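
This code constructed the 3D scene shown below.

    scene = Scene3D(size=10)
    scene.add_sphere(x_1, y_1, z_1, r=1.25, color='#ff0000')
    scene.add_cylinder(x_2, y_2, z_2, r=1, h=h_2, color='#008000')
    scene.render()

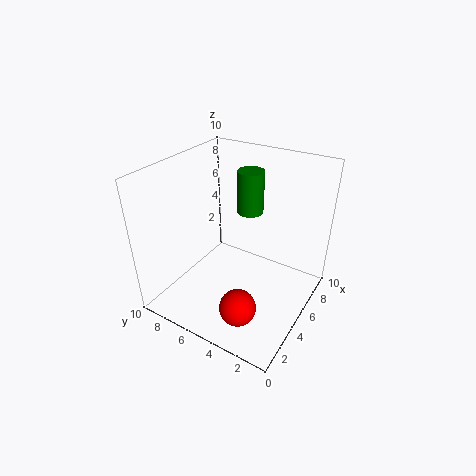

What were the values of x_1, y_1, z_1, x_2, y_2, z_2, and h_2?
x_1 = 2.5
y_1 = 3.5
z_1 = 1.25
x_2 = 8
y_2 = 5.75
z_2 = 5.5
h_2 = 3.25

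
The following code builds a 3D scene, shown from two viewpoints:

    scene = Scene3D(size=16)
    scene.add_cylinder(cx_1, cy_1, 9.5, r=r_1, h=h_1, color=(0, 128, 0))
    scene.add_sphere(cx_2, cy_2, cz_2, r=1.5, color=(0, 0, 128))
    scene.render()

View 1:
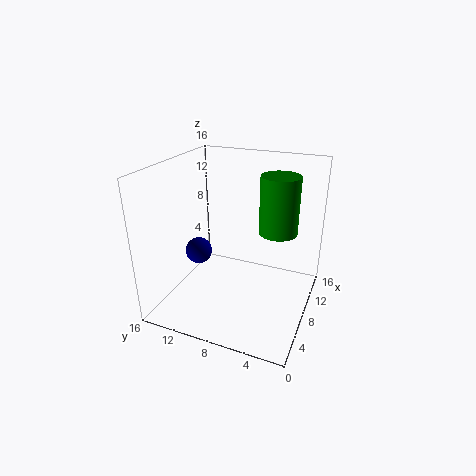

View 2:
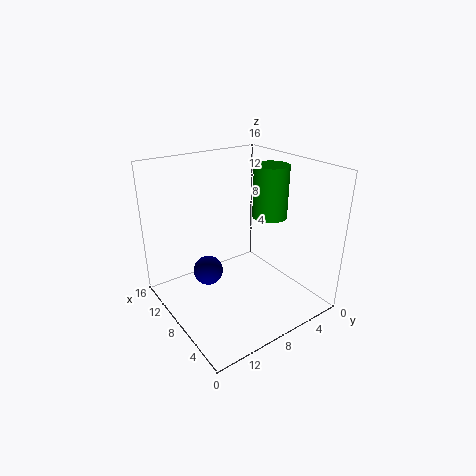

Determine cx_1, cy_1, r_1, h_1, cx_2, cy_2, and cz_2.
cx_1 = 8
cy_1 = 3.5
r_1 = 2
h_1 = 6
cx_2 = 7
cy_2 = 12.5
cz_2 = 6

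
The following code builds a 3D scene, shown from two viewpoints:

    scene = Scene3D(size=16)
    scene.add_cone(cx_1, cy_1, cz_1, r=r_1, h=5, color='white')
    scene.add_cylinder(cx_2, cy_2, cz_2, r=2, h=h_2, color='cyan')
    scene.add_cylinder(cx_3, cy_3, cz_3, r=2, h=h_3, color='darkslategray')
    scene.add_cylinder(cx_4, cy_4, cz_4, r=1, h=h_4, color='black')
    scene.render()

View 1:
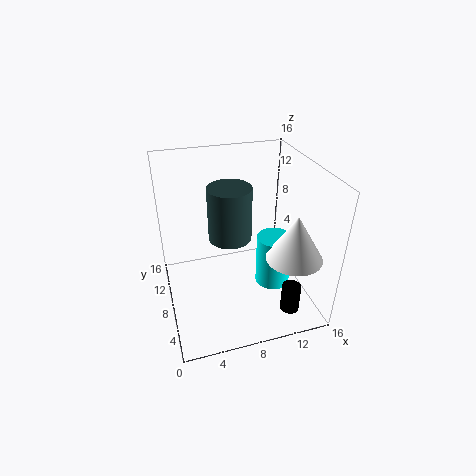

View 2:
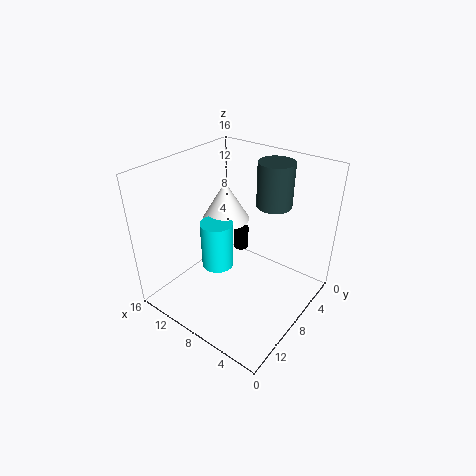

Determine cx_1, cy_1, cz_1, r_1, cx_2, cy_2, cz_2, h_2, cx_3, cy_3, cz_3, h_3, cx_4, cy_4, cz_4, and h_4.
cx_1 = 13, cy_1 = 4, cz_1 = 7, r_1 = 3, cx_2 = 12, cy_2 = 7, cz_2 = 2, h_2 = 6, cx_3 = 6, cy_3 = 4, cz_3 = 11, h_3 = 5, cx_4 = 12, cy_4 = 2, cz_4 = 2, h_4 = 3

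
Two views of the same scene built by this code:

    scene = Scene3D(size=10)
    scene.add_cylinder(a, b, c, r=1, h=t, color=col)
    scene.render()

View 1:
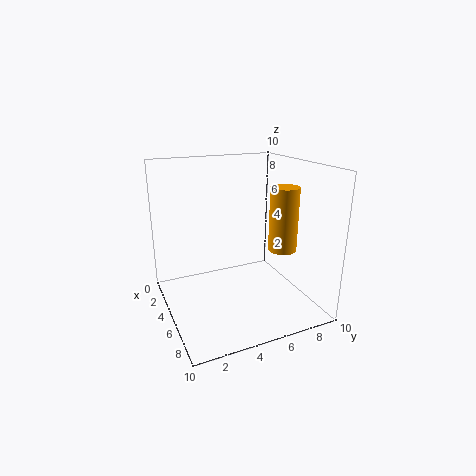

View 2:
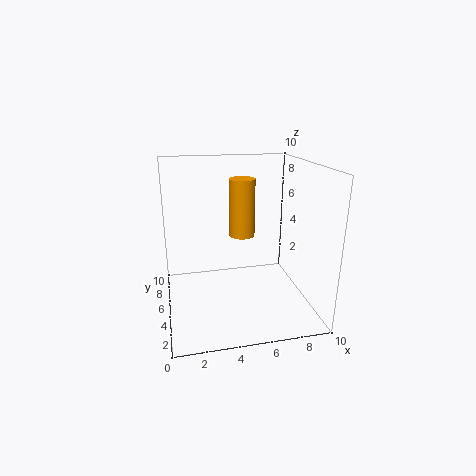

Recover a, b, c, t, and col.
a = 6; b = 8; c = 4; t = 4.5; col = 'orange'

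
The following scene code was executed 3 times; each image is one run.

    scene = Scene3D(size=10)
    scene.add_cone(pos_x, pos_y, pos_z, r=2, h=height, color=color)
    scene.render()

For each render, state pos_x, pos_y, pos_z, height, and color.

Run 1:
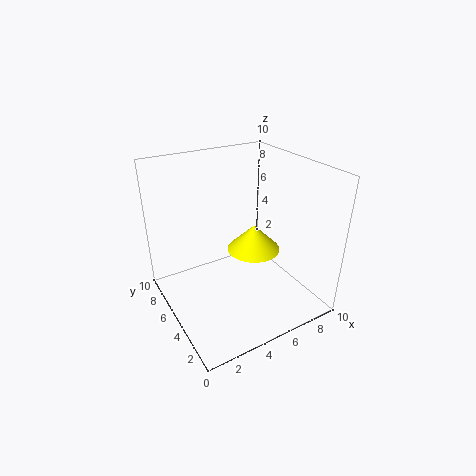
pos_x = 7; pos_y = 6; pos_z = 3; height = 2; color = 'yellow'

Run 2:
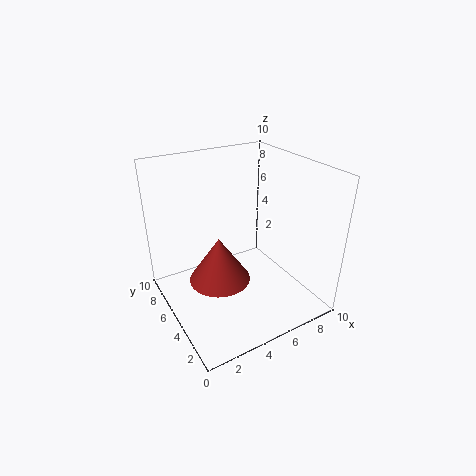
pos_x = 3; pos_y = 4; pos_z = 3; height = 3; color = 'brown'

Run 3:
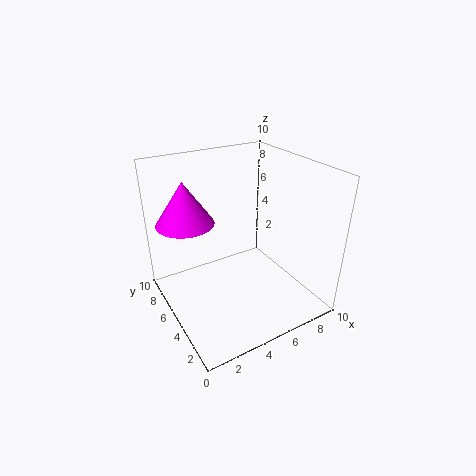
pos_x = 2; pos_y = 7; pos_z = 6; height = 3; color = 'magenta'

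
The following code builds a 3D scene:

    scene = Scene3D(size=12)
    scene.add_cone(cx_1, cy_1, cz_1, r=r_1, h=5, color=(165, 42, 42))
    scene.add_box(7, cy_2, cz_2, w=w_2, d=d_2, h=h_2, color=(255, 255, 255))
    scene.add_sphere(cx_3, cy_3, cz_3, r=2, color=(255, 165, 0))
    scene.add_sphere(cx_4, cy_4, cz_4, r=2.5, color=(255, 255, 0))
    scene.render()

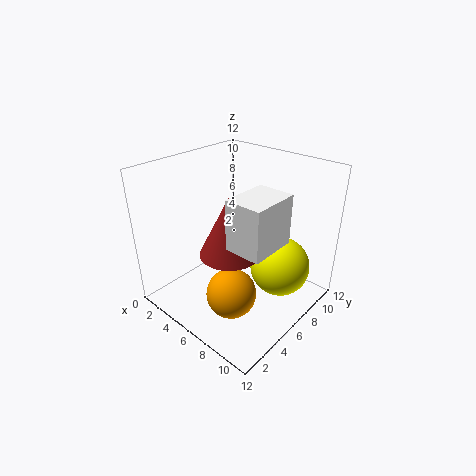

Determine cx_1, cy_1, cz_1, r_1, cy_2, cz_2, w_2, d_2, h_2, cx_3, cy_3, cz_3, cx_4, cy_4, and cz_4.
cx_1 = 6; cy_1 = 5; cz_1 = 5; r_1 = 2.5; cy_2 = 3.5; cz_2 = 6.5; w_2 = 3; d_2 = 4; h_2 = 4; cx_3 = 7.5; cy_3 = 3.5; cz_3 = 2.5; cx_4 = 9; cy_4 = 8; cz_4 = 3.5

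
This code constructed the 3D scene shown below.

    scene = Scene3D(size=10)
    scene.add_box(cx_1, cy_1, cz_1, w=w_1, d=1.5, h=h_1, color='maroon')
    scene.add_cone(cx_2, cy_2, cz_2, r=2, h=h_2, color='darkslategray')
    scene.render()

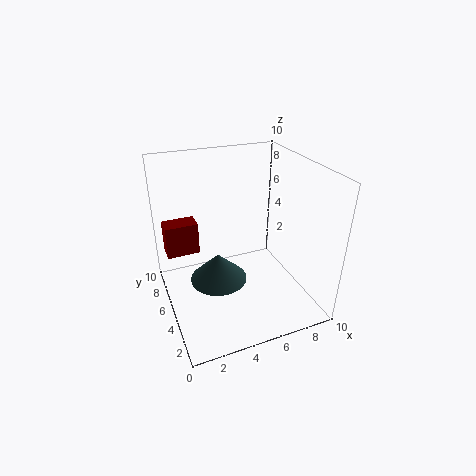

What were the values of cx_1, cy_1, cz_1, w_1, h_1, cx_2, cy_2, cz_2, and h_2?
cx_1 = 0.5, cy_1 = 8, cz_1 = 2.5, w_1 = 2.5, h_1 = 2.5, cx_2 = 3.5, cy_2 = 5, cz_2 = 2, h_2 = 2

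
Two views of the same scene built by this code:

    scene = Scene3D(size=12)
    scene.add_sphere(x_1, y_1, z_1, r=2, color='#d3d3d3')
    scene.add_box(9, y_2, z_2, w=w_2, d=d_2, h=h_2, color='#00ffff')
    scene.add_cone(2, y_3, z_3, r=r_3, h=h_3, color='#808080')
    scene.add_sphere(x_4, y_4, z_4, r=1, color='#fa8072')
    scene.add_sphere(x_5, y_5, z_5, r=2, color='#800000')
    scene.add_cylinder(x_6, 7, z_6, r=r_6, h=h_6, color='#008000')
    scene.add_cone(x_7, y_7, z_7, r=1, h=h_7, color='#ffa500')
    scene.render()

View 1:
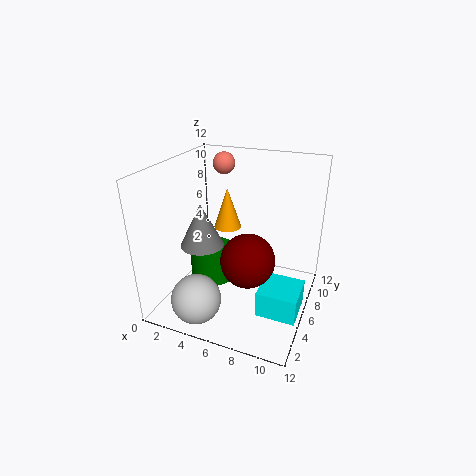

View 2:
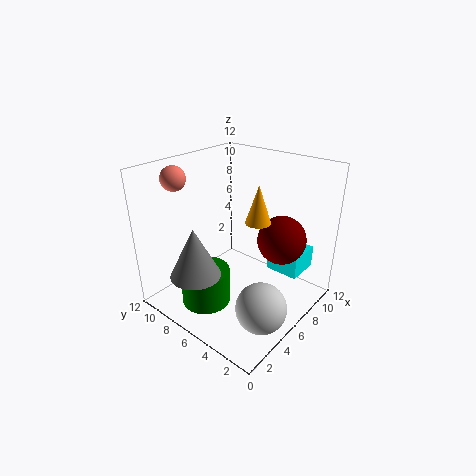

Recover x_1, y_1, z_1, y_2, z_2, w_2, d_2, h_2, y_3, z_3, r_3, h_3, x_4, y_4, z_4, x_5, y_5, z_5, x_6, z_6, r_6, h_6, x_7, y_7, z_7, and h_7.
x_1 = 4; y_1 = 2; z_1 = 2; y_2 = 2; z_2 = 2; w_2 = 3; d_2 = 3; h_2 = 2; y_3 = 7; z_3 = 4; r_3 = 2; h_3 = 4; x_4 = 3; y_4 = 10; z_4 = 11; x_5 = 8; y_5 = 3; z_5 = 6; x_6 = 3; z_6 = 1; r_6 = 2; h_6 = 3; x_7 = 6; y_7 = 4; z_7 = 8; h_7 = 3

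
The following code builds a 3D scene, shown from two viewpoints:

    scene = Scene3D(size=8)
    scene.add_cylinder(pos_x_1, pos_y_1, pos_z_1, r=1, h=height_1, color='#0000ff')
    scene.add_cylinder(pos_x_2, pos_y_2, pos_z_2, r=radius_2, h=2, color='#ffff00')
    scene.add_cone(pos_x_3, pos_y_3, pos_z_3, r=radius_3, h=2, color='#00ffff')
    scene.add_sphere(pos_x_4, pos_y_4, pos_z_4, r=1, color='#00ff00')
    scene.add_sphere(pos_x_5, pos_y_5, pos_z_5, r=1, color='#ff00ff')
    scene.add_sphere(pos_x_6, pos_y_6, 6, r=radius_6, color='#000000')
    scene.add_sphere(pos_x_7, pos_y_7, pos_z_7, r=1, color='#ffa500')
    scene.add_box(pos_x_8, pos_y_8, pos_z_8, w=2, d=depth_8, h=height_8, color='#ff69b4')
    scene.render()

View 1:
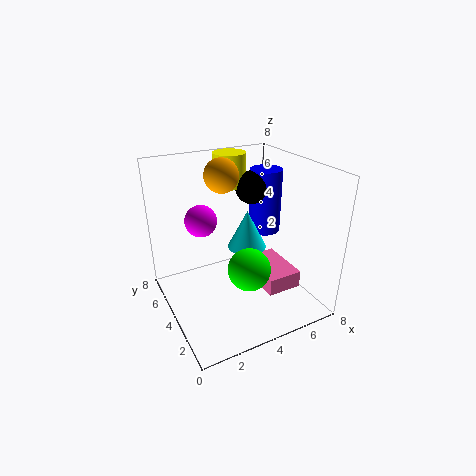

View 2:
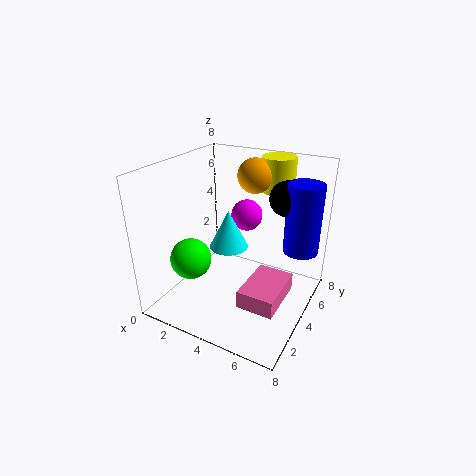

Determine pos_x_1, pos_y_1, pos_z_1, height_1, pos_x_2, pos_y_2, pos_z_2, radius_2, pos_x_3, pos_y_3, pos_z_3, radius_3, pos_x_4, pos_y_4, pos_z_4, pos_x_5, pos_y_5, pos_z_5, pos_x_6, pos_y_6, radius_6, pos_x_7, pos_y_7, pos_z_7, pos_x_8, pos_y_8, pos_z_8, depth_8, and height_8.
pos_x_1 = 7
pos_y_1 = 6
pos_z_1 = 3
height_1 = 4
pos_x_2 = 5
pos_y_2 = 7
pos_z_2 = 6
radius_2 = 1
pos_x_3 = 4
pos_y_3 = 3
pos_z_3 = 4
radius_3 = 1
pos_x_4 = 3
pos_y_4 = 1
pos_z_4 = 4
pos_x_5 = 3
pos_y_5 = 7
pos_z_5 = 4
pos_x_6 = 6
pos_y_6 = 6
radius_6 = 1
pos_x_7 = 4
pos_y_7 = 6
pos_z_7 = 7
pos_x_8 = 5
pos_y_8 = 2
pos_z_8 = 1
depth_8 = 3
height_8 = 1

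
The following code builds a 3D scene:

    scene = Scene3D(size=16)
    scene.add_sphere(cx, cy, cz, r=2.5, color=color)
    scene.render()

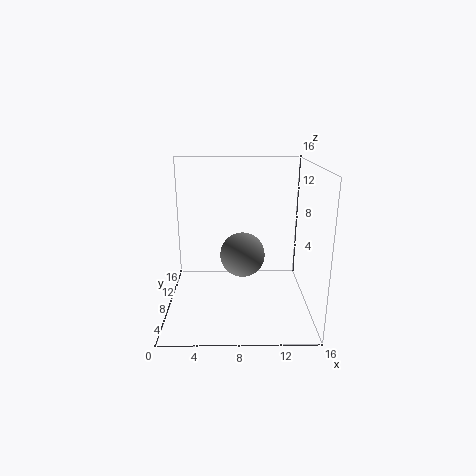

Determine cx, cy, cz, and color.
cx = 8.5, cy = 8, cz = 6, color = 'gray'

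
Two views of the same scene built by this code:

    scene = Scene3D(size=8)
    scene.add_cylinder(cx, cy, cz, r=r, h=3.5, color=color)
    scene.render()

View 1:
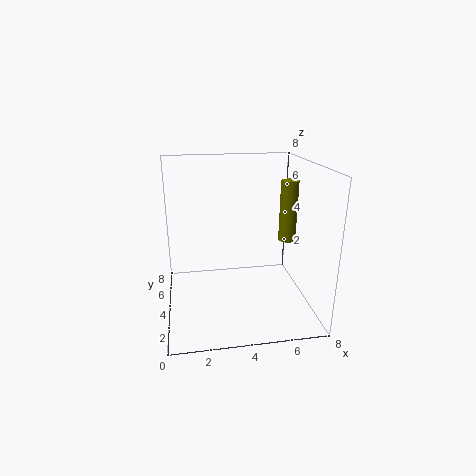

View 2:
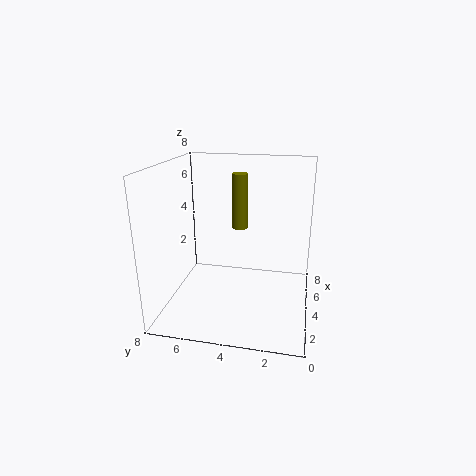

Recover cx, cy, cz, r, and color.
cx = 7
cy = 4.5
cz = 3.5
r = 0.5
color = 'olive'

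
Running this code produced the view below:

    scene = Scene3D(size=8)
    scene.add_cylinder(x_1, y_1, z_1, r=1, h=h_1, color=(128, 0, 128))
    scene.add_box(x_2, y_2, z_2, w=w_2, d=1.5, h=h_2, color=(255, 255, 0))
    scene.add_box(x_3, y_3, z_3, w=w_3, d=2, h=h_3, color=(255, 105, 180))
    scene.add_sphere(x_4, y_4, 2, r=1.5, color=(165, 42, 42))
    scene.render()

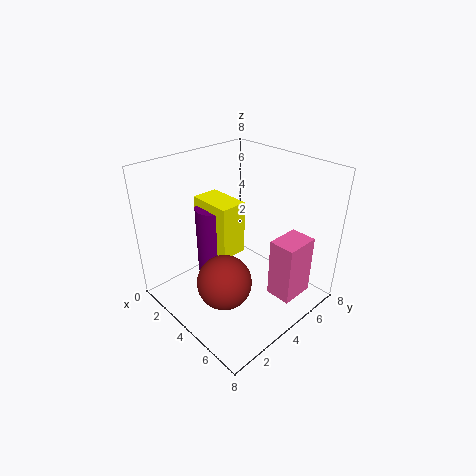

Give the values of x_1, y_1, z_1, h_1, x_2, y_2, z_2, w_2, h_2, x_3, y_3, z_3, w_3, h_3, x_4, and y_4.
x_1 = 2.5
y_1 = 3.5
z_1 = 1.5
h_1 = 4
x_2 = 1.5
y_2 = 3
z_2 = 3
w_2 = 2.5
h_2 = 3
x_3 = 5.5
y_3 = 5
z_3 = 0.5
w_3 = 1.5
h_3 = 3.5
x_4 = 4.5
y_4 = 2.5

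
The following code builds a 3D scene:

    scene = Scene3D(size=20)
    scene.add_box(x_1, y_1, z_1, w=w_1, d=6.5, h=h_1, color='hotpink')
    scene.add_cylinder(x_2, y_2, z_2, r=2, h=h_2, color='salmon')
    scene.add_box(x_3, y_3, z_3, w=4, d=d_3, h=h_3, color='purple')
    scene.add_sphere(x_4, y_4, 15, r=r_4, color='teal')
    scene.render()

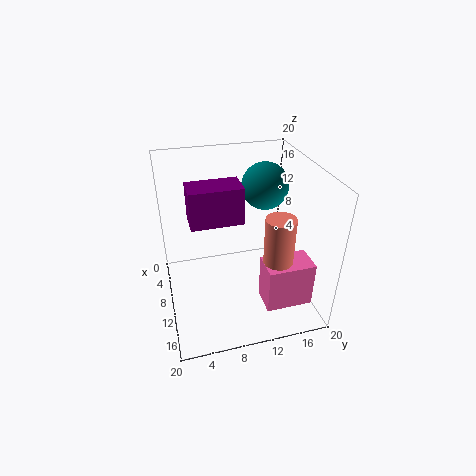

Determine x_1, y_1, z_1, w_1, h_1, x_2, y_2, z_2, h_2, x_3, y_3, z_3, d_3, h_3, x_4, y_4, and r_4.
x_1 = 12.5
y_1 = 12.5
z_1 = 1.5
w_1 = 4
h_1 = 6.5
x_2 = 14
y_2 = 14.5
z_2 = 7.5
h_2 = 7
x_3 = 7.5
y_3 = 3.5
z_3 = 13
d_3 = 7
h_3 = 5
x_4 = 5
y_4 = 15.5
r_4 = 3.5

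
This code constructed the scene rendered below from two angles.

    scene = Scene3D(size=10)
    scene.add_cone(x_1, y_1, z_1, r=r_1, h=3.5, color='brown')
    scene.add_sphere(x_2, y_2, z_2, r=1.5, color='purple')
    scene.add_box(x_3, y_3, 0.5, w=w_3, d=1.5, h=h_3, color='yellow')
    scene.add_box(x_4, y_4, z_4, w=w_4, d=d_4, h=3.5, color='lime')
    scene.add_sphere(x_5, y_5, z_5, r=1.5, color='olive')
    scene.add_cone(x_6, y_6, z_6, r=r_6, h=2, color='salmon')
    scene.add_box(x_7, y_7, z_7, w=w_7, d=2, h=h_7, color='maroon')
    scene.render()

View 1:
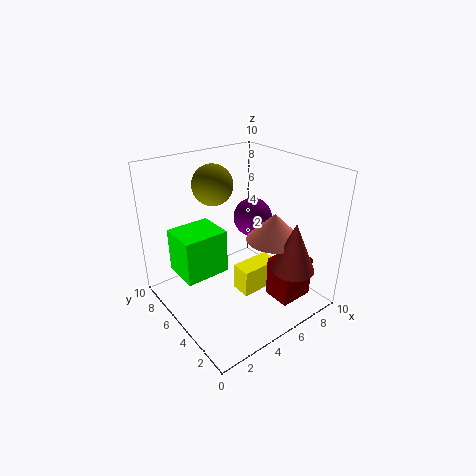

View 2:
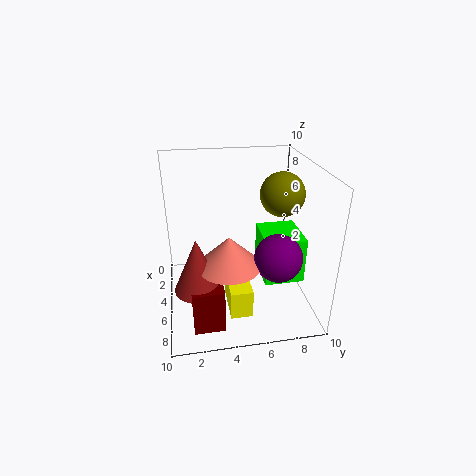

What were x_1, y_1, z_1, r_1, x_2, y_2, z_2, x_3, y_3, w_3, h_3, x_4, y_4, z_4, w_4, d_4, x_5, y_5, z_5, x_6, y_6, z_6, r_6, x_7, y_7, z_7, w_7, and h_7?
x_1 = 7.5; y_1 = 2; z_1 = 3; r_1 = 1.5; x_2 = 8; y_2 = 7; z_2 = 5; x_3 = 5; y_3 = 4; w_3 = 3; h_3 = 2; x_4 = 2; y_4 = 7; z_4 = 1; w_4 = 3.5; d_4 = 3; x_5 = 5; y_5 = 8; z_5 = 8; x_6 = 7.5; y_6 = 4; z_6 = 4.5; r_6 = 2; x_7 = 6.5; y_7 = 1.5; z_7 = 0.5; w_7 = 2.5; h_7 = 3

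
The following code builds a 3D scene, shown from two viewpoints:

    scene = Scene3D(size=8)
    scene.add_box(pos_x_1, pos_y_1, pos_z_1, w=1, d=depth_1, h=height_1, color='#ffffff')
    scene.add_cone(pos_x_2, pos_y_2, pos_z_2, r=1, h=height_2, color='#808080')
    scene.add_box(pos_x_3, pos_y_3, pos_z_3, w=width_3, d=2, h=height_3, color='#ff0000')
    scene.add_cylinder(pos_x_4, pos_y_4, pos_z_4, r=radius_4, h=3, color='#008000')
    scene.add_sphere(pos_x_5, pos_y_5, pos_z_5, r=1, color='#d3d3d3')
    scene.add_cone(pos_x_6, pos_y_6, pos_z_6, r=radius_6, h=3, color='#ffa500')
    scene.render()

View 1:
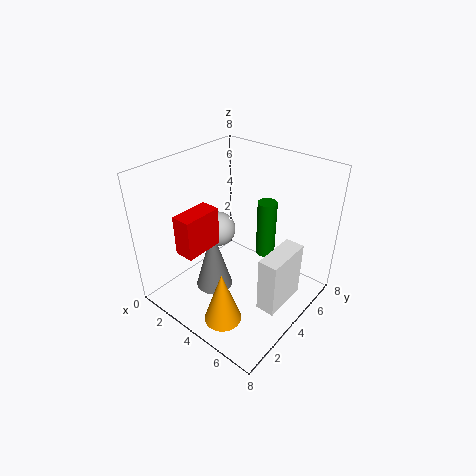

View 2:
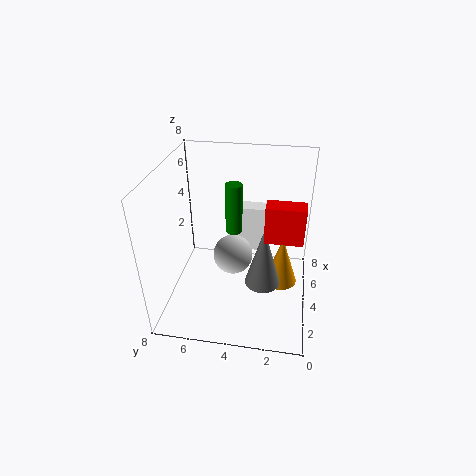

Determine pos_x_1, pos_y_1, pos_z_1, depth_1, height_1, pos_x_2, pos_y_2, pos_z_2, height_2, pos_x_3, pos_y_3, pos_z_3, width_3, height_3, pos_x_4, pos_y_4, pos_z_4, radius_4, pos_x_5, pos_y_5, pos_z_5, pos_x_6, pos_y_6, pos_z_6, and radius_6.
pos_x_1 = 6.5; pos_y_1 = 2.5; pos_z_1 = 1.5; depth_1 = 2.5; height_1 = 3; pos_x_2 = 3.5; pos_y_2 = 2.5; pos_z_2 = 1.5; height_2 = 3.5; pos_x_3 = 3; pos_y_3 = 0.5; pos_z_3 = 4.5; width_3 = 1; height_3 = 2; pos_x_4 = 5.5; pos_y_4 = 4.5; pos_z_4 = 3.5; radius_4 = 0.5; pos_x_5 = 2.5; pos_y_5 = 4; pos_z_5 = 4; pos_x_6 = 5; pos_y_6 = 1.5; pos_z_6 = 0.5; radius_6 = 1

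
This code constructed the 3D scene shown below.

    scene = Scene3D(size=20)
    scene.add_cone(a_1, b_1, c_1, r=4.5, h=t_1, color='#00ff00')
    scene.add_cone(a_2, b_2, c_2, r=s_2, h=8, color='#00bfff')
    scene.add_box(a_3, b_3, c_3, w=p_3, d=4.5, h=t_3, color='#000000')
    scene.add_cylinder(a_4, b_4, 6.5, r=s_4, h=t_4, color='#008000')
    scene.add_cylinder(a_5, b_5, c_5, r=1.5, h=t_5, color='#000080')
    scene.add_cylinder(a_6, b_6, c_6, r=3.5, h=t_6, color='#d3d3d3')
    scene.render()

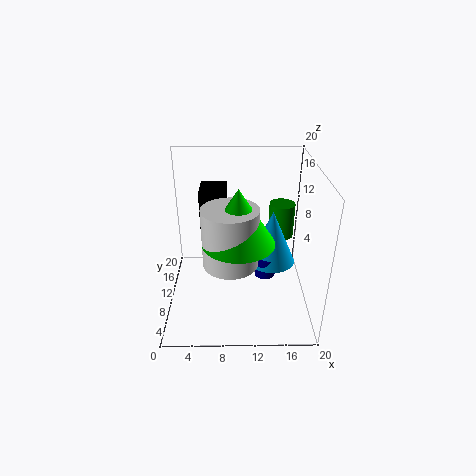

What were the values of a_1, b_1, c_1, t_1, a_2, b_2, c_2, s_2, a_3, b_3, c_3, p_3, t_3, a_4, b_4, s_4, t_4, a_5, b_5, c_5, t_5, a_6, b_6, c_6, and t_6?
a_1 = 10, b_1 = 5.5, c_1 = 12, t_1 = 7, a_2 = 15, b_2 = 12, c_2 = 5, s_2 = 3.5, a_3 = 5, b_3 = 9, c_3 = 12, p_3 = 3.5, t_3 = 5, a_4 = 17, b_4 = 17, s_4 = 2, t_4 = 5.5, a_5 = 14, b_5 = 10.5, c_5 = 3.5, t_5 = 3, a_6 = 9, b_6 = 5.5, c_6 = 9, t_6 = 7.5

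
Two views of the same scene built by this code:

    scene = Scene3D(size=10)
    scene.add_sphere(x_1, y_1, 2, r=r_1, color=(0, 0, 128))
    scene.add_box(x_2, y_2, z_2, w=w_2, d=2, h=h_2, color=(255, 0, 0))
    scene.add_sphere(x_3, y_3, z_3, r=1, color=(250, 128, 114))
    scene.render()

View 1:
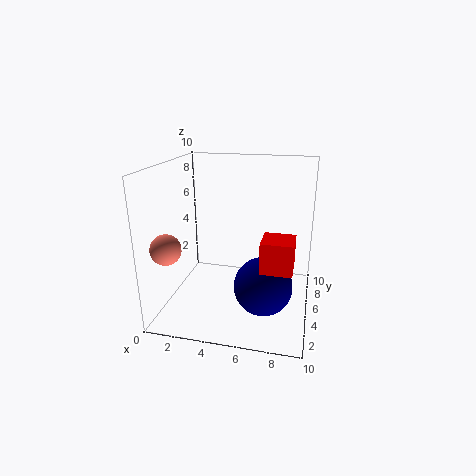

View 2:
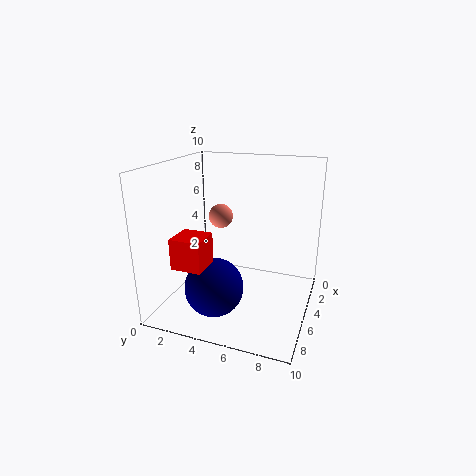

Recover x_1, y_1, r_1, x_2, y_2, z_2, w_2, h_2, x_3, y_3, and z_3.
x_1 = 7; y_1 = 4; r_1 = 2; x_2 = 7; y_2 = 2; z_2 = 4; w_2 = 2; h_2 = 2; x_3 = 1; y_3 = 2; z_3 = 5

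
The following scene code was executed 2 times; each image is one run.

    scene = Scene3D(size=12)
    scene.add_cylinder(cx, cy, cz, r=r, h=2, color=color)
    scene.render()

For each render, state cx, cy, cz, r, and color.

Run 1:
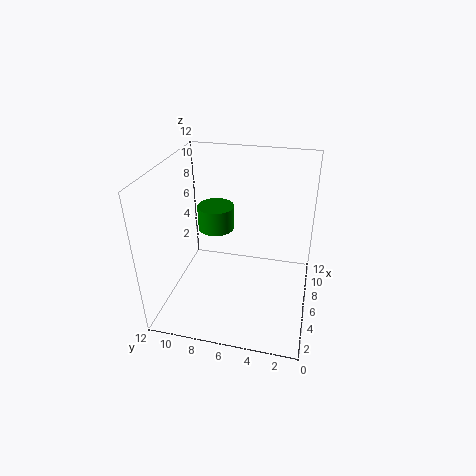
cx = 6.5, cy = 8, cz = 6.5, r = 1.5, color = 'green'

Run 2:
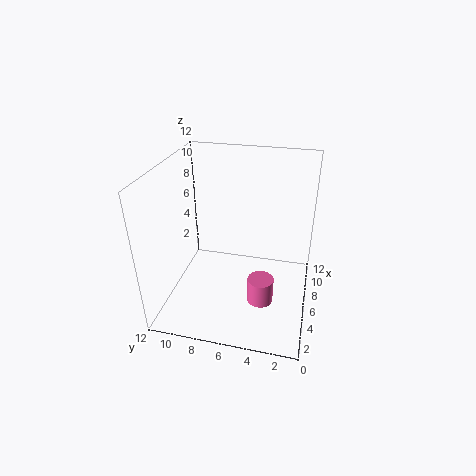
cx = 3, cy = 3.5, cz = 2.5, r = 1, color = 'hotpink'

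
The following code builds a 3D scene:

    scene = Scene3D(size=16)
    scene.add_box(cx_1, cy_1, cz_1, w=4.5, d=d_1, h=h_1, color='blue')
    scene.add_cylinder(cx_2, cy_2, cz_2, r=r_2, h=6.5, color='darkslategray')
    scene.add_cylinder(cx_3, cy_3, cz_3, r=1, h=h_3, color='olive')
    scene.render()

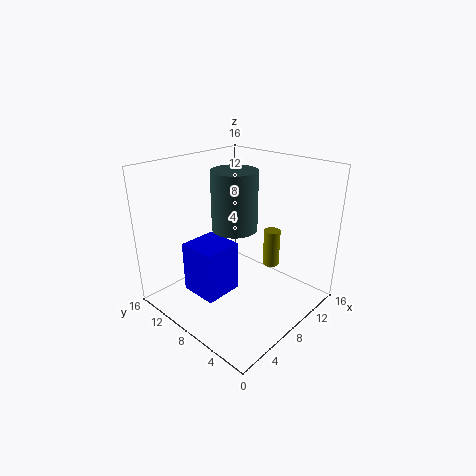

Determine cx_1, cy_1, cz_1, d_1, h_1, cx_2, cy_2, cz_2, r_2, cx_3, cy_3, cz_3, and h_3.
cx_1 = 4
cy_1 = 8.5
cz_1 = 1
d_1 = 4.5
h_1 = 6
cx_2 = 8
cy_2 = 8.5
cz_2 = 9
r_2 = 2.5
cx_3 = 13
cy_3 = 7
cz_3 = 3
h_3 = 4.5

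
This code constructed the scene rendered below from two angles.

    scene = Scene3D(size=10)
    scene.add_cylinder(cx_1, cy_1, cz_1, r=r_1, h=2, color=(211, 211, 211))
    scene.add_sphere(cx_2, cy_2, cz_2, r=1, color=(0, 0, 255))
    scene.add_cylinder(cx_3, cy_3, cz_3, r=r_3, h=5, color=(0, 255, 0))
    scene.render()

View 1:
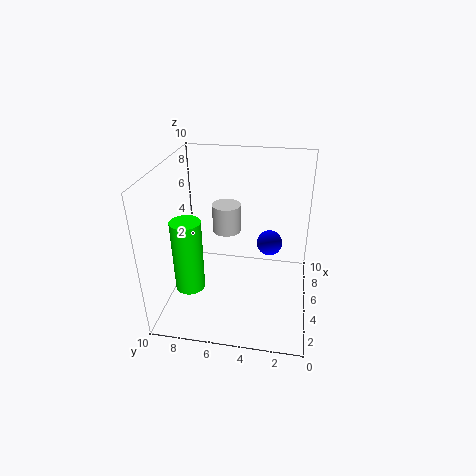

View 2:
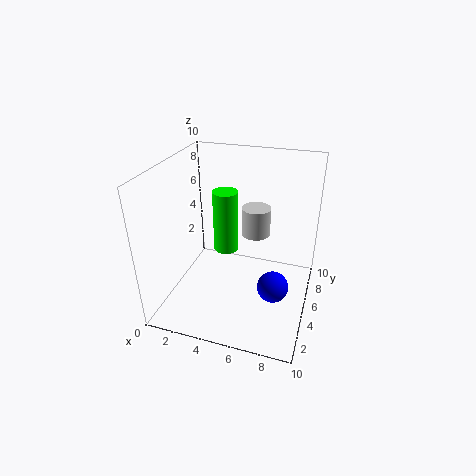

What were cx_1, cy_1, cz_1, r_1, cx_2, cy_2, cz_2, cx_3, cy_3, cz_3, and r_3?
cx_1 = 6
cy_1 = 6
cz_1 = 5
r_1 = 1
cx_2 = 8
cy_2 = 3
cz_2 = 3
cx_3 = 3
cy_3 = 8
cz_3 = 2
r_3 = 1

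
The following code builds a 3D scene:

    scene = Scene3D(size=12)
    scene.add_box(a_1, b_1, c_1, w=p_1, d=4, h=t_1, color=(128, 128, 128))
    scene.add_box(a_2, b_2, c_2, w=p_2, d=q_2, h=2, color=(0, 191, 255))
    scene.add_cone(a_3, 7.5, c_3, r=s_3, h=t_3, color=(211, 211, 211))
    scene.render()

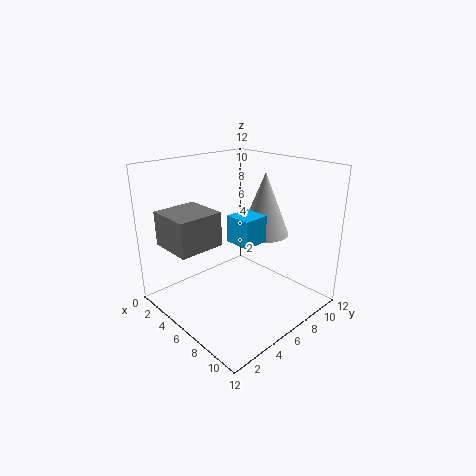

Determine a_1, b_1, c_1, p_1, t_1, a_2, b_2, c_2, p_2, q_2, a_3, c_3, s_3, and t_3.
a_1 = 0.5
b_1 = 1.5
c_1 = 5
p_1 = 4
t_1 = 3
a_2 = 7.5
b_2 = 3.5
c_2 = 7
p_2 = 2
q_2 = 2
a_3 = 7.5
c_3 = 6.5
s_3 = 2
t_3 = 5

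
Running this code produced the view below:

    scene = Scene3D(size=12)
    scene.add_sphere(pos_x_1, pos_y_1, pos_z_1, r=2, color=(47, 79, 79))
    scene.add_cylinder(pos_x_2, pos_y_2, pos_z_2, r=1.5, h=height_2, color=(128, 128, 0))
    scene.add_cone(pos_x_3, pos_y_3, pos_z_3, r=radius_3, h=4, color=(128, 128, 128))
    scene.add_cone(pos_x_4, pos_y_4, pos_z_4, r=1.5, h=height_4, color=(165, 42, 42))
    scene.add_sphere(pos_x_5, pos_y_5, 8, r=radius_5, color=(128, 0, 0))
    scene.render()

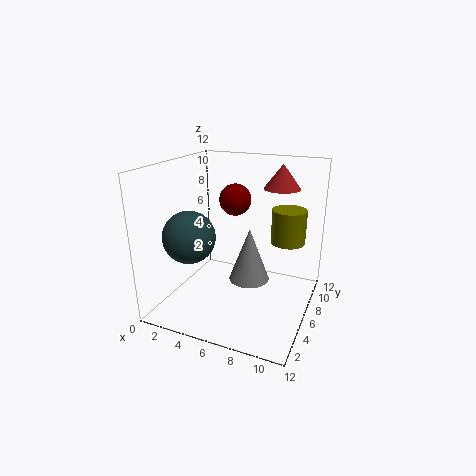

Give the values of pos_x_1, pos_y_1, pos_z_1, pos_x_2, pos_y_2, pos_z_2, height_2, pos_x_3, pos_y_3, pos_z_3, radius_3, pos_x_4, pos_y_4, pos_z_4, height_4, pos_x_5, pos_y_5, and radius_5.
pos_x_1 = 3.5, pos_y_1 = 2.5, pos_z_1 = 7, pos_x_2 = 9.5, pos_y_2 = 9, pos_z_2 = 5, height_2 = 3, pos_x_3 = 8, pos_y_3 = 3.5, pos_z_3 = 4, radius_3 = 1.5, pos_x_4 = 9, pos_y_4 = 8, pos_z_4 = 10, height_4 = 2, pos_x_5 = 4, pos_y_5 = 10, radius_5 = 1.5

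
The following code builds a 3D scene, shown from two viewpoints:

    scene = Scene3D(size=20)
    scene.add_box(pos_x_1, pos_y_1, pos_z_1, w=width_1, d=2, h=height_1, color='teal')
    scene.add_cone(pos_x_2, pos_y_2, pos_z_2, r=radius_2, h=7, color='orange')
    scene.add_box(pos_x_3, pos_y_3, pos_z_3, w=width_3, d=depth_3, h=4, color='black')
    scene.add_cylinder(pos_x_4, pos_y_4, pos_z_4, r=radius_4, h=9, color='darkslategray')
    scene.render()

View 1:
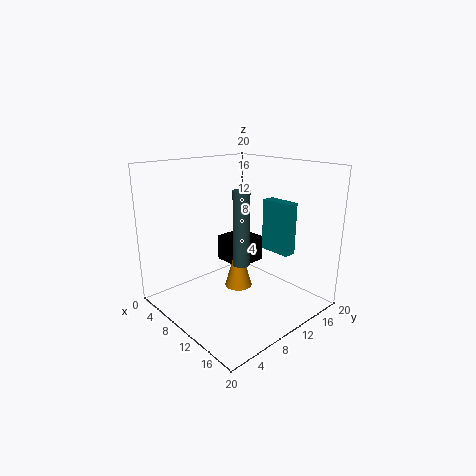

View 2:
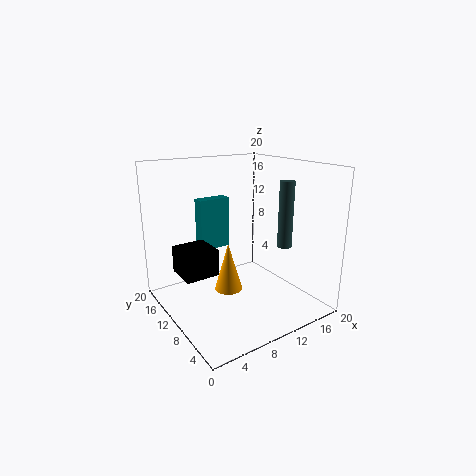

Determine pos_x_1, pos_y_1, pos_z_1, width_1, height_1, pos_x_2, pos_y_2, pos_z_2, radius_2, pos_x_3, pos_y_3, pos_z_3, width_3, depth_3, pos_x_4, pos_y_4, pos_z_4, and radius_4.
pos_x_1 = 8, pos_y_1 = 17, pos_z_1 = 6, width_1 = 5, height_1 = 8, pos_x_2 = 9, pos_y_2 = 11, pos_z_2 = 2, radius_2 = 2, pos_x_3 = 3, pos_y_3 = 12, pos_z_3 = 4, width_3 = 5, depth_3 = 5, pos_x_4 = 15, pos_y_4 = 6, pos_z_4 = 9, radius_4 = 1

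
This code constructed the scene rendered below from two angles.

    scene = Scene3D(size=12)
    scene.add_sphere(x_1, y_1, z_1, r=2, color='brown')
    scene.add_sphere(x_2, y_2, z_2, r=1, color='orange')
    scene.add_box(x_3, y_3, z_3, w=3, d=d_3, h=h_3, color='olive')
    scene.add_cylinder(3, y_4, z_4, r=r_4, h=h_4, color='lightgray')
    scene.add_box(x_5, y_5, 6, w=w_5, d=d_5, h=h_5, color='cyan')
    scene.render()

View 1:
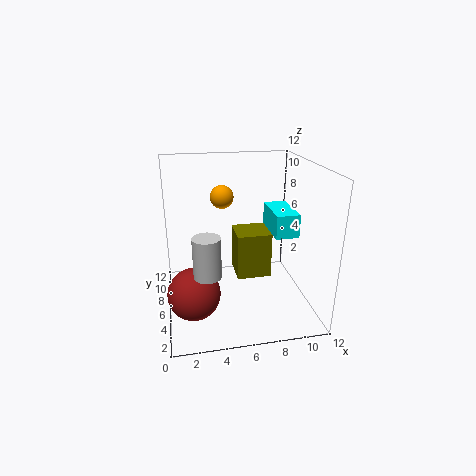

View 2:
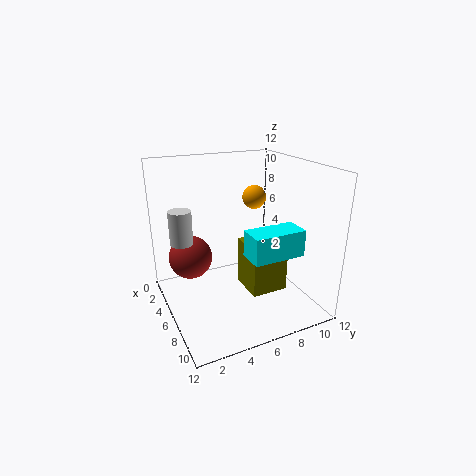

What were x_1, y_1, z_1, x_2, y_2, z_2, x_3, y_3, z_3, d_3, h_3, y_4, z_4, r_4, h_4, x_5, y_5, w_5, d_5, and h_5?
x_1 = 2, y_1 = 3, z_1 = 3, x_2 = 5, y_2 = 8, z_2 = 9, x_3 = 6, y_3 = 6, z_3 = 2, d_3 = 3, h_3 = 4, y_4 = 2, z_4 = 5, r_4 = 1, h_4 = 3, x_5 = 9, y_5 = 5, w_5 = 2, d_5 = 4, h_5 = 2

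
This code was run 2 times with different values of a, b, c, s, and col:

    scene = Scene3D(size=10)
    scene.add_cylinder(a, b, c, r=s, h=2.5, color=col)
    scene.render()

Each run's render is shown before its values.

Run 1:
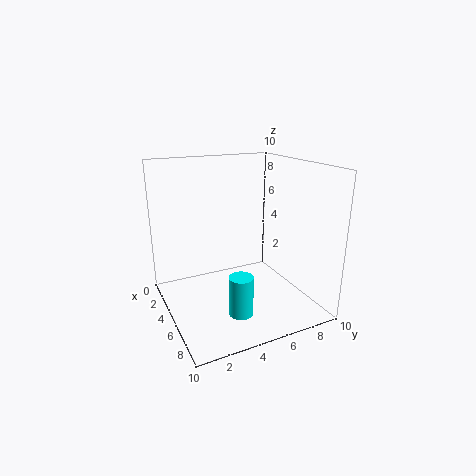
a = 8.5, b = 3.5, c = 1.5, s = 0.75, col = 'cyan'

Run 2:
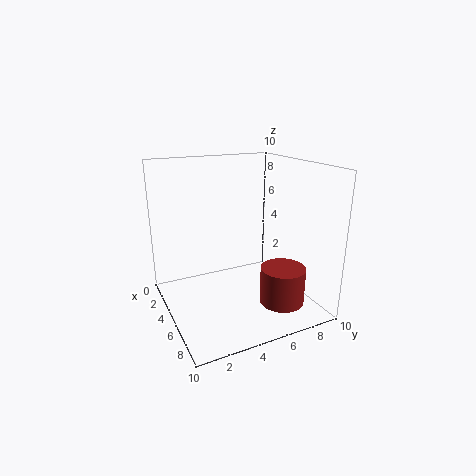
a = 7.75, b = 7, c = 1, s = 1.5, col = 'brown'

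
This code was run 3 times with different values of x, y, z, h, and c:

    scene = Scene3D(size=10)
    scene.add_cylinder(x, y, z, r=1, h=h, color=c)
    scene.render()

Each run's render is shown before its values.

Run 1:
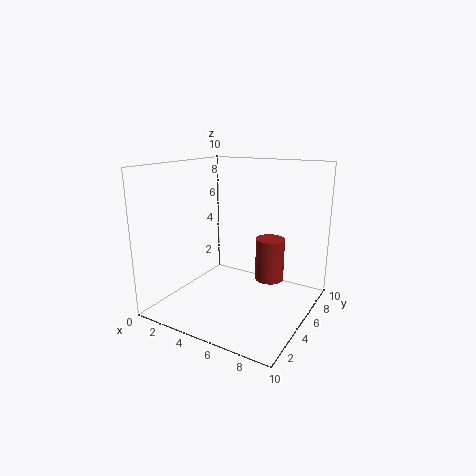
x = 7
y = 6
z = 2
h = 3
c = 'brown'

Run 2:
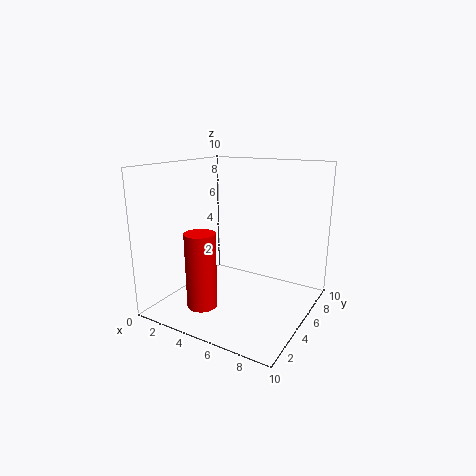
x = 4
y = 2
z = 1
h = 5
c = 'red'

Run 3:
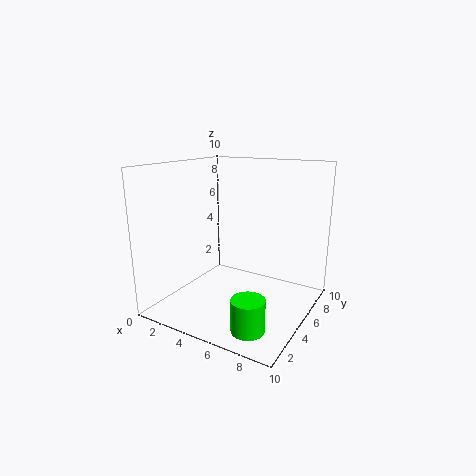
x = 8
y = 1
z = 1
h = 2
c = 'lime'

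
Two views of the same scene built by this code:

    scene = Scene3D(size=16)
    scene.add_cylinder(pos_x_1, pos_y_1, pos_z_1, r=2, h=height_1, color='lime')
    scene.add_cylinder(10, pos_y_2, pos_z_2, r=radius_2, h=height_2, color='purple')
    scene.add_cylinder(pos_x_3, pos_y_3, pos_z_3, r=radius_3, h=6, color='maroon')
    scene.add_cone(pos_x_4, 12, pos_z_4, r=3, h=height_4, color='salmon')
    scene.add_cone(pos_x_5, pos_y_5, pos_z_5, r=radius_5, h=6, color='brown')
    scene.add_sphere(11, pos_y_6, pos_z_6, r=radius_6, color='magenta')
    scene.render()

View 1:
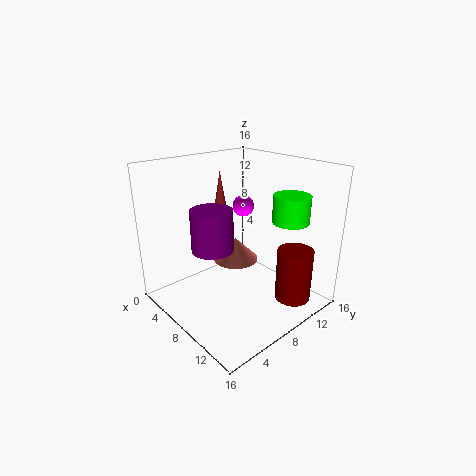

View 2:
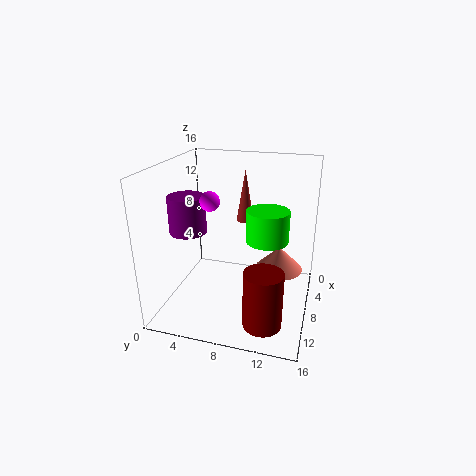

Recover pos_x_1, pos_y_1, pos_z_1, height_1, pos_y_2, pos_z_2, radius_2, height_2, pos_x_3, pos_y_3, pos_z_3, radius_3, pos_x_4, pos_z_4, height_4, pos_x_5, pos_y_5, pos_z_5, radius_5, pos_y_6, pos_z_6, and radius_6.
pos_x_1 = 12; pos_y_1 = 12; pos_z_1 = 10; height_1 = 3; pos_y_2 = 3; pos_z_2 = 9; radius_2 = 2; height_2 = 4; pos_x_3 = 13; pos_y_3 = 12; pos_z_3 = 1; radius_3 = 2; pos_x_4 = 3; pos_z_4 = 2; height_4 = 3; pos_x_5 = 5; pos_y_5 = 8; pos_z_5 = 9; radius_5 = 1; pos_y_6 = 6; pos_z_6 = 13; radius_6 = 1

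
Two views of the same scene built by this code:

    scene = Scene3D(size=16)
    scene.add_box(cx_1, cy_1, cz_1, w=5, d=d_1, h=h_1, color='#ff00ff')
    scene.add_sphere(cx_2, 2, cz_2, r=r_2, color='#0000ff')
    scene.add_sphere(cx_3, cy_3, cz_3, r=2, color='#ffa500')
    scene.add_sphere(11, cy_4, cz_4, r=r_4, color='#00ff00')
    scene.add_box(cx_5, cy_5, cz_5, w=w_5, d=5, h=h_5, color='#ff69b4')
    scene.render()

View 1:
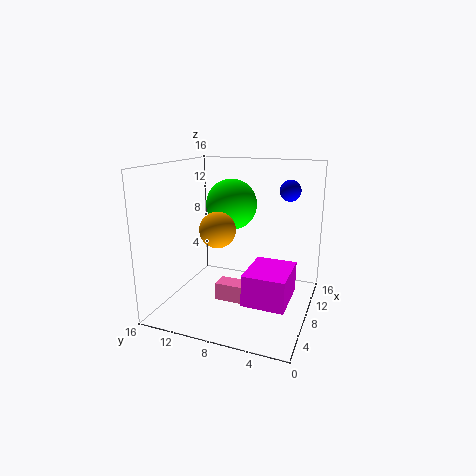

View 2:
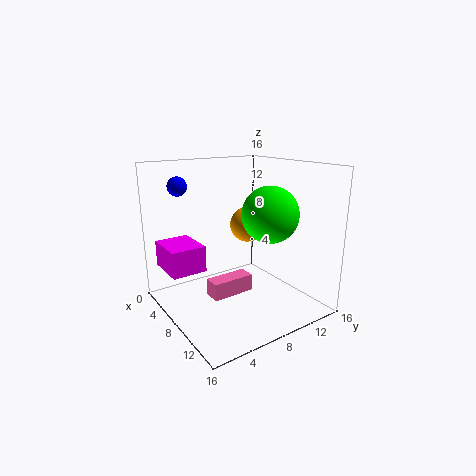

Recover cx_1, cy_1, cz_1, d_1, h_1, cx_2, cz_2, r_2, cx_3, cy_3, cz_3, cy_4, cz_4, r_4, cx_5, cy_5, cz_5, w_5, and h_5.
cx_1 = 1
cy_1 = 1
cz_1 = 4
d_1 = 4
h_1 = 3
cx_2 = 6
cz_2 = 14
r_2 = 1
cx_3 = 7
cy_3 = 10
cz_3 = 9
cy_4 = 10
cz_4 = 11
r_4 = 3
cx_5 = 6
cy_5 = 5
cz_5 = 1
w_5 = 2
h_5 = 2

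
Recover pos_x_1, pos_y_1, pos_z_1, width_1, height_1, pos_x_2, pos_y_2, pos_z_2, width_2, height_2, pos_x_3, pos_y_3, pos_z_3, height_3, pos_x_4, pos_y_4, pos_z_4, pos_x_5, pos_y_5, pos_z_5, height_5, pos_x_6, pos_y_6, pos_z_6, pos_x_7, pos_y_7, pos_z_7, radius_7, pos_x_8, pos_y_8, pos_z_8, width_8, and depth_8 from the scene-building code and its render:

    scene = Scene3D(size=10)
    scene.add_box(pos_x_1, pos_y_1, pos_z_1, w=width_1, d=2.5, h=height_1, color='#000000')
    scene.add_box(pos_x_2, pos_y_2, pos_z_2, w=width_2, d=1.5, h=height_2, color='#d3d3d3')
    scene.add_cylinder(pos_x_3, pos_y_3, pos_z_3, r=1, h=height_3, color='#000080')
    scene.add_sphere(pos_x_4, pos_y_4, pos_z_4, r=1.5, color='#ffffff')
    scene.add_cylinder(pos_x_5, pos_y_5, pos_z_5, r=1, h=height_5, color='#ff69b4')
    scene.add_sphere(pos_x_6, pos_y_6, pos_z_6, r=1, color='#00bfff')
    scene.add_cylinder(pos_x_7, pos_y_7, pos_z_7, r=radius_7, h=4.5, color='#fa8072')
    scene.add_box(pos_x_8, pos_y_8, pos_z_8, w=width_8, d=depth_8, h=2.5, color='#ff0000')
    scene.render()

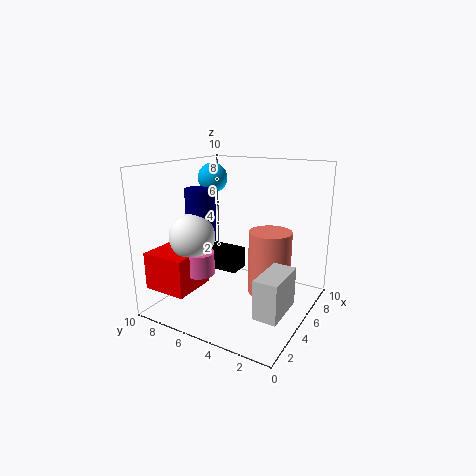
pos_x_1 = 4.5
pos_y_1 = 5
pos_z_1 = 2.5
width_1 = 1.5
height_1 = 1.5
pos_x_2 = 1.5
pos_y_2 = 0.5
pos_z_2 = 1.5
width_2 = 3
height_2 = 2.5
pos_x_3 = 3.5
pos_y_3 = 7
pos_z_3 = 5
height_3 = 3.5
pos_x_4 = 2.5
pos_y_4 = 7
pos_z_4 = 5.5
pos_x_5 = 2.5
pos_y_5 = 6.5
pos_z_5 = 3
height_5 = 1.5
pos_x_6 = 5
pos_y_6 = 7
pos_z_6 = 9
pos_x_7 = 6
pos_y_7 = 3
pos_z_7 = 1
radius_7 = 1.5
pos_x_8 = 0.5
pos_y_8 = 6.5
pos_z_8 = 2
width_8 = 3
depth_8 = 3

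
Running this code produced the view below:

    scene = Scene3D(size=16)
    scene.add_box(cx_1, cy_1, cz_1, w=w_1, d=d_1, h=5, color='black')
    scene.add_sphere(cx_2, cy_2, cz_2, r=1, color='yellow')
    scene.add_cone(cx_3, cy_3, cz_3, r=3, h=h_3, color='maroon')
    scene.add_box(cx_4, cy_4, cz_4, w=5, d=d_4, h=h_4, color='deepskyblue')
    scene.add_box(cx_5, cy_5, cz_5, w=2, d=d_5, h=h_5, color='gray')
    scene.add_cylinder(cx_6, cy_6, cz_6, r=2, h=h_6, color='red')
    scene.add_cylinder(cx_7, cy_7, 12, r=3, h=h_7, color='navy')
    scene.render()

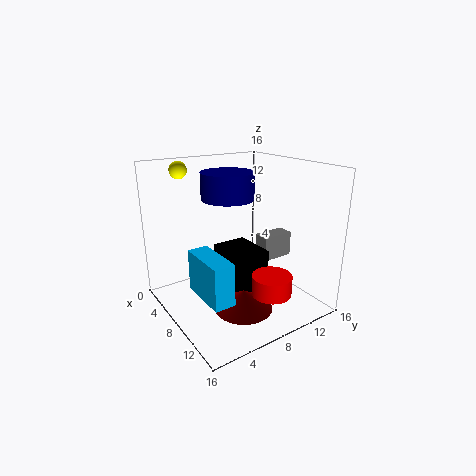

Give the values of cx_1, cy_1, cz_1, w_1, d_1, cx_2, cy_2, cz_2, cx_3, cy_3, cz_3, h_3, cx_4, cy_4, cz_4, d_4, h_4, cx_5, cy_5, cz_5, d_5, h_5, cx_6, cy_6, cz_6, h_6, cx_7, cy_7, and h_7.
cx_1 = 6, cy_1 = 6, cz_1 = 2, w_1 = 5, d_1 = 4, cx_2 = 2, cy_2 = 4, cz_2 = 15, cx_3 = 12, cy_3 = 6, cz_3 = 2, h_3 = 2, cx_4 = 10, cy_4 = 1, cz_4 = 5, d_4 = 2, h_4 = 4, cx_5 = 6, cy_5 = 12, cz_5 = 4, d_5 = 4, h_5 = 3, cx_6 = 14, cy_6 = 8, cz_6 = 4, h_6 = 2, cx_7 = 6, cy_7 = 8, h_7 = 3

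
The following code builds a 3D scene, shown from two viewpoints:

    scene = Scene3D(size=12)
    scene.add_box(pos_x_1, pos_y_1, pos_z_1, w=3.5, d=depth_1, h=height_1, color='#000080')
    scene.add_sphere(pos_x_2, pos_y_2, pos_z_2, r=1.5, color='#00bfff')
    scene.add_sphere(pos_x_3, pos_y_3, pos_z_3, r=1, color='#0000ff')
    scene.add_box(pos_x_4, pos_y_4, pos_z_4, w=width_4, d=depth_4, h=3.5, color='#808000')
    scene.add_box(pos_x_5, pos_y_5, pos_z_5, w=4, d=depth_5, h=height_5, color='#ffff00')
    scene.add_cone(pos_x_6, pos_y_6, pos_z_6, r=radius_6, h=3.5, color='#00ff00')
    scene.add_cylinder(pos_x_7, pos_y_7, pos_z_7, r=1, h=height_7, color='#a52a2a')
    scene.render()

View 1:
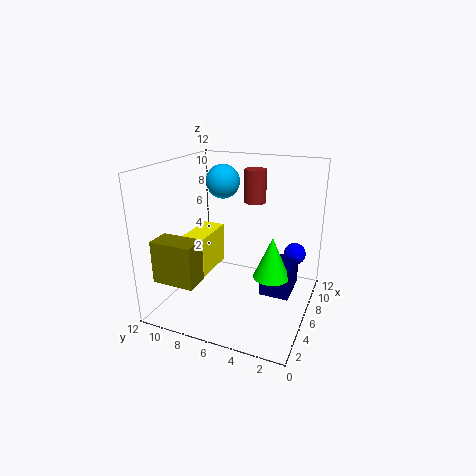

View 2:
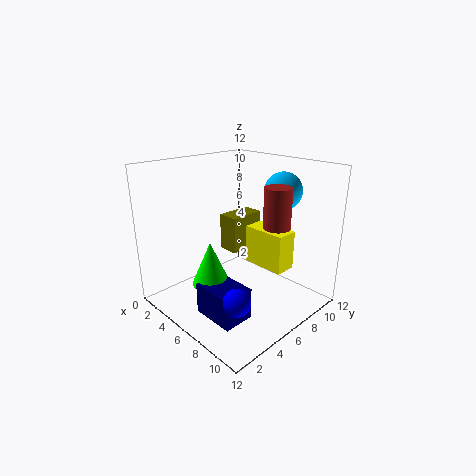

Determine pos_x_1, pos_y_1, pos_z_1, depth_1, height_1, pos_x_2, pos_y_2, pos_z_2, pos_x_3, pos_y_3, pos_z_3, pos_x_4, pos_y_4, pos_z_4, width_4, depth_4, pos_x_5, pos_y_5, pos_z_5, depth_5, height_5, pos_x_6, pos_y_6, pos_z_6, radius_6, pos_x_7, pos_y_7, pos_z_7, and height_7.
pos_x_1 = 6
pos_y_1 = 1.5
pos_z_1 = 1
depth_1 = 2.5
height_1 = 2.5
pos_x_2 = 8.5
pos_y_2 = 8.5
pos_z_2 = 10
pos_x_3 = 10
pos_y_3 = 2
pos_z_3 = 3.5
pos_x_4 = 1.5
pos_y_4 = 8
pos_z_4 = 3
width_4 = 2
depth_4 = 3.5
pos_x_5 = 4.5
pos_y_5 = 8.5
pos_z_5 = 2.5
depth_5 = 2
height_5 = 3.5
pos_x_6 = 6
pos_y_6 = 3
pos_z_6 = 3
radius_6 = 1.5
pos_x_7 = 10
pos_y_7 = 6
pos_z_7 = 8
height_7 = 3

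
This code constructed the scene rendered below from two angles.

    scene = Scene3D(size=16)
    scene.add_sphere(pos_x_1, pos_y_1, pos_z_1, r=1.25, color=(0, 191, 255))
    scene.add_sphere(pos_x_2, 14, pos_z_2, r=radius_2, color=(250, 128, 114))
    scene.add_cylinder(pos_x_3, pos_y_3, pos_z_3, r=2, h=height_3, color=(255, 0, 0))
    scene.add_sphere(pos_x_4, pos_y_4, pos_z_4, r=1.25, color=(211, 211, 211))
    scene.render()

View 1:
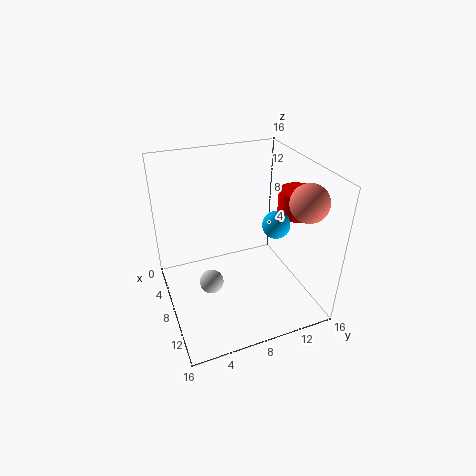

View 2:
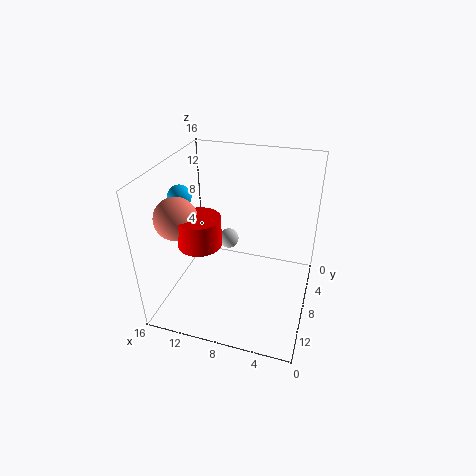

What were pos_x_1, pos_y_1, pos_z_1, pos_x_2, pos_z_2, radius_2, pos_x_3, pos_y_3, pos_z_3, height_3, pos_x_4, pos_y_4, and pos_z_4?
pos_x_1 = 14; pos_y_1 = 9.25; pos_z_1 = 12.75; pos_x_2 = 12; pos_z_2 = 13; radius_2 = 2; pos_x_3 = 9.75; pos_y_3 = 14; pos_z_3 = 10.75; height_3 = 2.75; pos_x_4 = 10.5; pos_y_4 = 4; pos_z_4 = 5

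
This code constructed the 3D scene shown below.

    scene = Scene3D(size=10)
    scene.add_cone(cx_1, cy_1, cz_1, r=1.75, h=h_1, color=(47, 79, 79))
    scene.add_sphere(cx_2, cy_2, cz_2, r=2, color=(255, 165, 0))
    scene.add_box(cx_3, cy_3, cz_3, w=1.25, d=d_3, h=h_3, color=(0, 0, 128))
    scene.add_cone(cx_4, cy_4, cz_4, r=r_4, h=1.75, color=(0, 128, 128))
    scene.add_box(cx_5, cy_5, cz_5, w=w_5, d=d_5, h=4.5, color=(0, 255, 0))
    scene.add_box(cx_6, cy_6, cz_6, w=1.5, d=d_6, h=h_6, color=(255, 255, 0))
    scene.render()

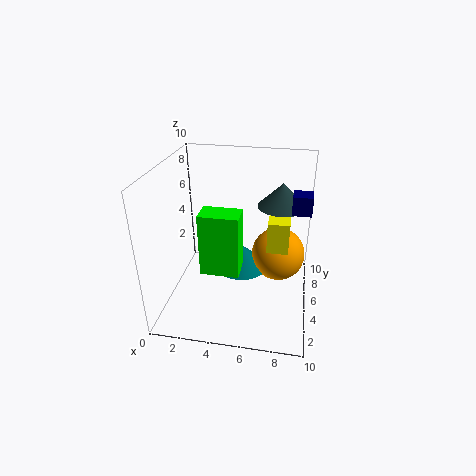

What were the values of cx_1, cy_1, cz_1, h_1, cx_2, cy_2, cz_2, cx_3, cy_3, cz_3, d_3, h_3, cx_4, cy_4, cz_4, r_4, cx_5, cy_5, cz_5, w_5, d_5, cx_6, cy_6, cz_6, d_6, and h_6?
cx_1 = 7.75; cy_1 = 7.5; cz_1 = 6.5; h_1 = 1.75; cx_2 = 7.75; cy_2 = 7; cz_2 = 2.75; cx_3 = 8.5; cy_3 = 4.5; cz_3 = 7.25; d_3 = 1.25; h_3 = 1.25; cx_4 = 5; cy_4 = 6.5; cz_4 = 1.75; r_4 = 2; cx_5 = 2.5; cy_5 = 3.75; cz_5 = 2.5; w_5 = 2.75; d_5 = 1.75; cx_6 = 7; cy_6 = 5; cz_6 = 4; d_6 = 3.5; h_6 = 2.25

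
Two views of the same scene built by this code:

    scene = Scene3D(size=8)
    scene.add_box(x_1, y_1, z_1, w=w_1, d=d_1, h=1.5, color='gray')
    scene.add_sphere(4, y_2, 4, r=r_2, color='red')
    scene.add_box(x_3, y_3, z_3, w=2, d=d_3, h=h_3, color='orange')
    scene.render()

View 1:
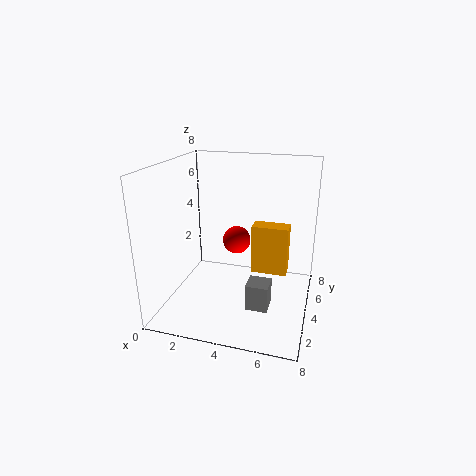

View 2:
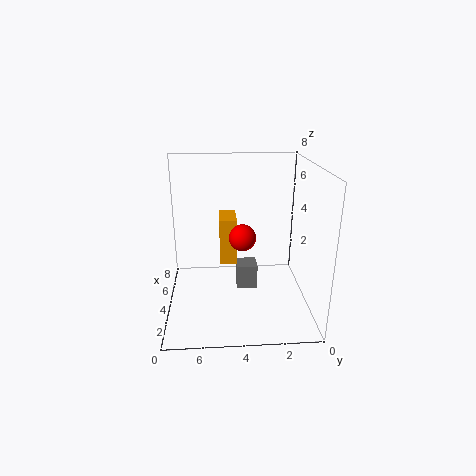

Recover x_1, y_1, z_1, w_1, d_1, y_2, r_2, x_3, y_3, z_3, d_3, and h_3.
x_1 = 4.75
y_1 = 2.75
z_1 = 0.25
w_1 = 1.25
d_1 = 1.25
y_2 = 3.75
r_2 = 0.75
x_3 = 4.75
y_3 = 4
z_3 = 2
d_3 = 1
h_3 = 2.75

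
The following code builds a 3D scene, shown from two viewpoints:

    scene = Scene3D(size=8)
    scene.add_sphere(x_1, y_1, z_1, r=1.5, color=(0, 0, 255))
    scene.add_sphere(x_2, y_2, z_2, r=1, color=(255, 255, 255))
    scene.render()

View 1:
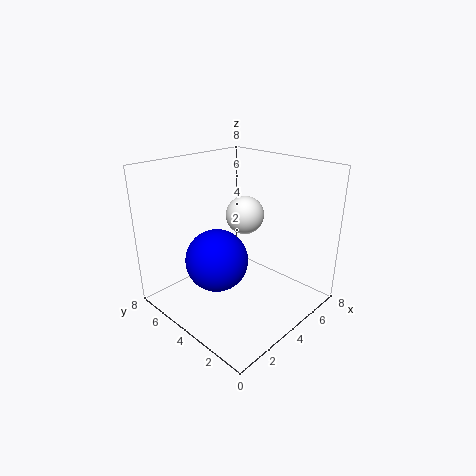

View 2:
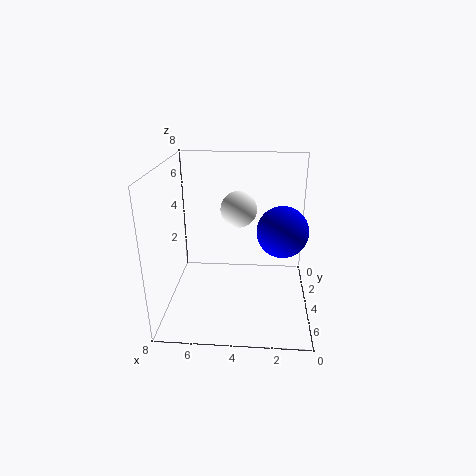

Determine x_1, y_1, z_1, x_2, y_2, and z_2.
x_1 = 1.5, y_1 = 3, z_1 = 4, x_2 = 4, y_2 = 3.5, z_2 = 5.5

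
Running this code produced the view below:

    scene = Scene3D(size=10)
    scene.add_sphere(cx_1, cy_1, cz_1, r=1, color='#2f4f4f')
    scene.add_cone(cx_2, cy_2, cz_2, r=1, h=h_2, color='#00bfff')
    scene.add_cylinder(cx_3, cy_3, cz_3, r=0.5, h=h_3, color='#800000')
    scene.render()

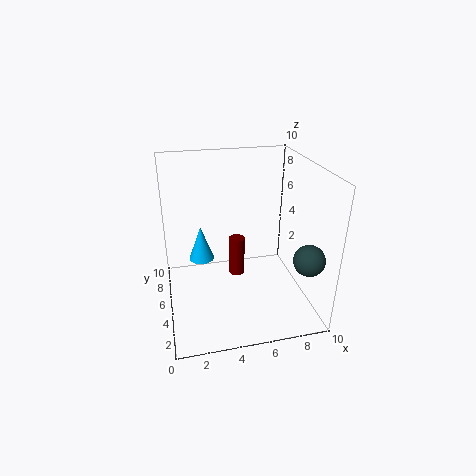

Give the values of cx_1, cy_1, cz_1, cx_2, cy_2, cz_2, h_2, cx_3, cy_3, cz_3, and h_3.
cx_1 = 8.75; cy_1 = 1.5; cz_1 = 4.75; cx_2 = 2.75; cy_2 = 8.25; cz_2 = 1.75; h_2 = 2.75; cx_3 = 4.5; cy_3 = 3.25; cz_3 = 3.5; h_3 = 2.5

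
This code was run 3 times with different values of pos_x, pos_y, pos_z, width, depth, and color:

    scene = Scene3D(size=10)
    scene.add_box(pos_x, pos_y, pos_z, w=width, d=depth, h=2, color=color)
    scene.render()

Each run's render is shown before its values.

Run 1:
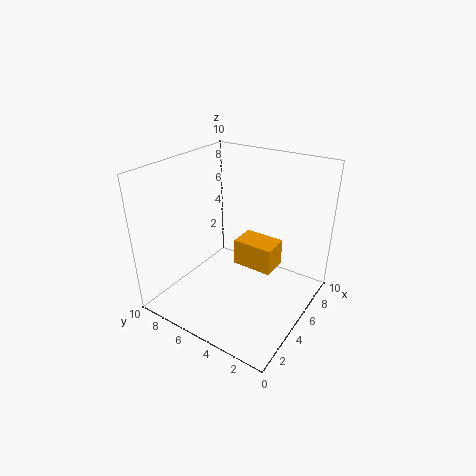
pos_x = 6
pos_y = 3
pos_z = 2
width = 2
depth = 3
color = 'orange'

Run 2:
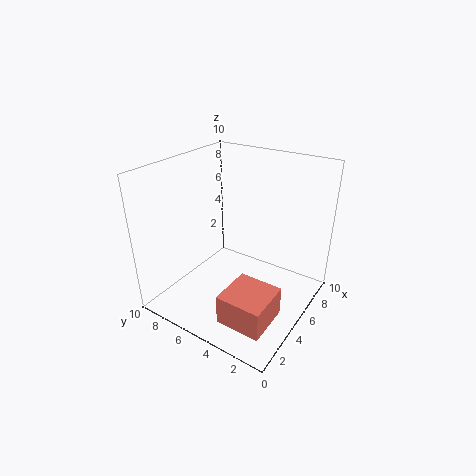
pos_x = 1
pos_y = 1
pos_z = 1
width = 3
depth = 3
color = 'salmon'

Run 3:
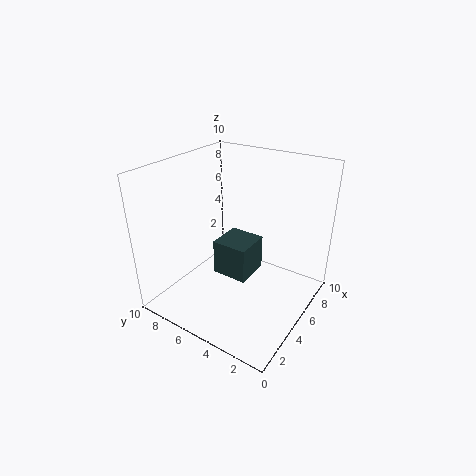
pos_x = 1
pos_y = 2
pos_z = 5
width = 2
depth = 2
color = 'darkslategray'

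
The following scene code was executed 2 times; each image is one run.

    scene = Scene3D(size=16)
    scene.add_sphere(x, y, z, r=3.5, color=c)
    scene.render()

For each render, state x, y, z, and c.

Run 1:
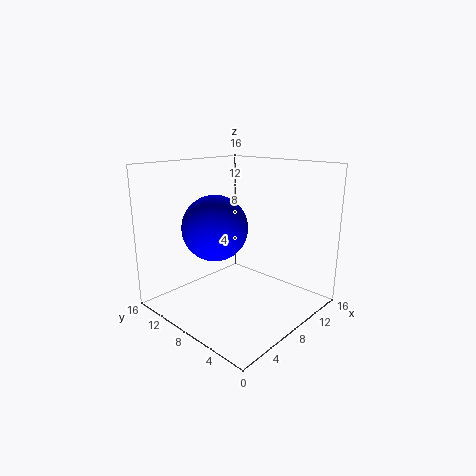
x = 5.5
y = 9
z = 9.5
c = 'blue'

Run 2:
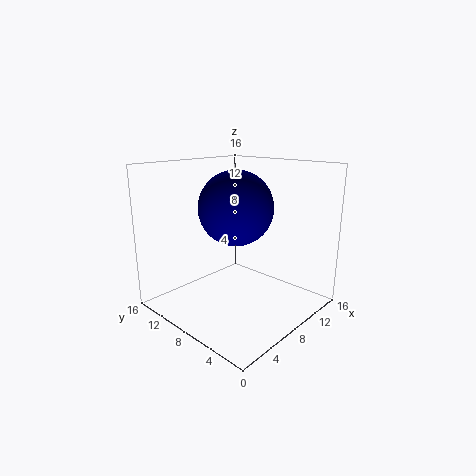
x = 4.5
y = 5
z = 12.5
c = 'navy'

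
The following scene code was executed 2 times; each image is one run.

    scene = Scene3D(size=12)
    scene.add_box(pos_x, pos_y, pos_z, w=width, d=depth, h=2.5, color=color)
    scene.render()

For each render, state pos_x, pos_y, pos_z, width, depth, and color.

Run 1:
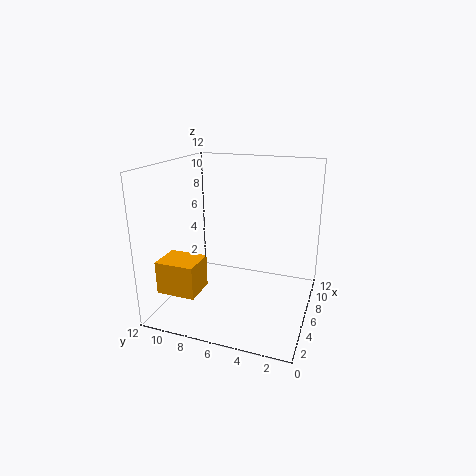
pos_x = 0.5
pos_y = 7.5
pos_z = 3
width = 2.5
depth = 3
color = 'orange'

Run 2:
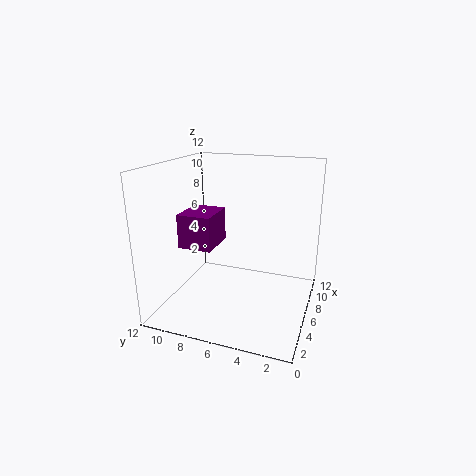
pos_x = 1.5
pos_y = 6.5
pos_z = 6.5
width = 3
depth = 2.5
color = 'purple'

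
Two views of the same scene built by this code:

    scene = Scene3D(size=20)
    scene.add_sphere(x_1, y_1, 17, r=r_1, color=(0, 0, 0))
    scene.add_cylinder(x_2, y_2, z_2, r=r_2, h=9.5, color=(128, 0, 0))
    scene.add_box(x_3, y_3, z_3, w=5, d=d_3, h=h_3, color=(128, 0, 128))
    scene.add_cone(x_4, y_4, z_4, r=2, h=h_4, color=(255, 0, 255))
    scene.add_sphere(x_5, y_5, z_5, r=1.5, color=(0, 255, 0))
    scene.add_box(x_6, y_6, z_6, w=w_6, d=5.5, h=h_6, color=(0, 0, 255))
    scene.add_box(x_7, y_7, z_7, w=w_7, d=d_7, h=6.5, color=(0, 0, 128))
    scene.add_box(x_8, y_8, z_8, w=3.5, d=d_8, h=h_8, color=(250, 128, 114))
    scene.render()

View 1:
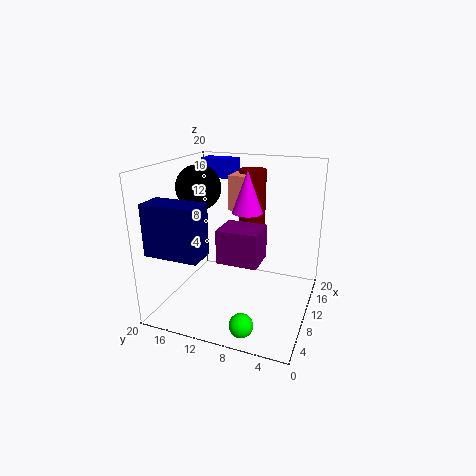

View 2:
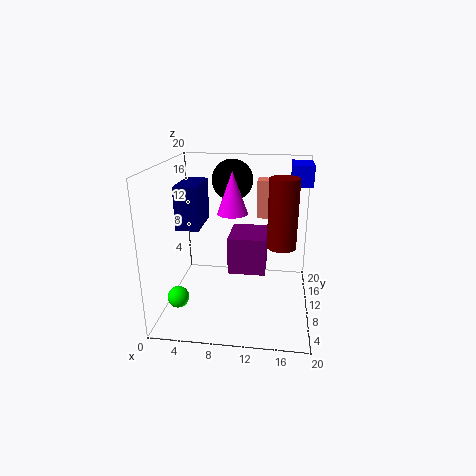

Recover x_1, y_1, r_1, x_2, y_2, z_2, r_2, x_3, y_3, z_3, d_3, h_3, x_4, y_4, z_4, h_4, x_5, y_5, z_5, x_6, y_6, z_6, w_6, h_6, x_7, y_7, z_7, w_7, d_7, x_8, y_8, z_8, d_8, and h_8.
x_1 = 8.5; y_1 = 15; r_1 = 3; x_2 = 16; y_2 = 10; z_2 = 9; r_2 = 2; x_3 = 9; y_3 = 7; z_3 = 6; d_3 = 6; h_3 = 5; x_4 = 9.5; y_4 = 8.5; z_4 = 14; h_4 = 5.5; x_5 = 2; y_5 = 6.5; z_5 = 2; x_6 = 17; y_6 = 13.5; z_6 = 16.5; w_6 = 3; h_6 = 3; x_7 = 0.5; y_7 = 11.5; z_7 = 10; w_7 = 3.5; d_7 = 7; x_8 = 12.5; y_8 = 10; z_8 = 13; d_8 = 2.5; h_8 = 5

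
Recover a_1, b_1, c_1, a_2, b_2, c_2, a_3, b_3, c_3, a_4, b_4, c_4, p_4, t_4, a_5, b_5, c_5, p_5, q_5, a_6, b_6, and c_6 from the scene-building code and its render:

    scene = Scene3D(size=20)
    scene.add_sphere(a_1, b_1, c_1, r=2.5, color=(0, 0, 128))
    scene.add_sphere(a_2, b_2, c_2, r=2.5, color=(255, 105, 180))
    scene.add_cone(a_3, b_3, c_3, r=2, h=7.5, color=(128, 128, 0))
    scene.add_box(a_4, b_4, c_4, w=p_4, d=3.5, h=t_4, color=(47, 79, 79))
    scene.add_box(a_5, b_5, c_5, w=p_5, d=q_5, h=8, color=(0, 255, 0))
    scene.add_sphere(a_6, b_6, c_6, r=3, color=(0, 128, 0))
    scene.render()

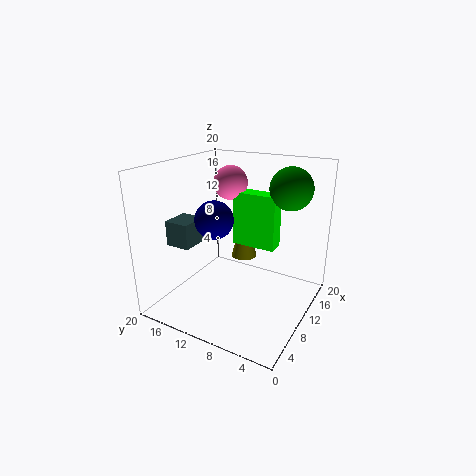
a_1 = 6.5; b_1 = 11.5; c_1 = 13.5; a_2 = 14; b_2 = 13.5; c_2 = 16.5; a_3 = 15.5; b_3 = 12; c_3 = 4.5; a_4 = 5; b_4 = 15; c_4 = 9; p_4 = 4; t_4 = 3.5; a_5 = 13; b_5 = 6; c_5 = 7.5; p_5 = 2.5; q_5 = 6.5; a_6 = 15; b_6 = 4.5; c_6 = 16.5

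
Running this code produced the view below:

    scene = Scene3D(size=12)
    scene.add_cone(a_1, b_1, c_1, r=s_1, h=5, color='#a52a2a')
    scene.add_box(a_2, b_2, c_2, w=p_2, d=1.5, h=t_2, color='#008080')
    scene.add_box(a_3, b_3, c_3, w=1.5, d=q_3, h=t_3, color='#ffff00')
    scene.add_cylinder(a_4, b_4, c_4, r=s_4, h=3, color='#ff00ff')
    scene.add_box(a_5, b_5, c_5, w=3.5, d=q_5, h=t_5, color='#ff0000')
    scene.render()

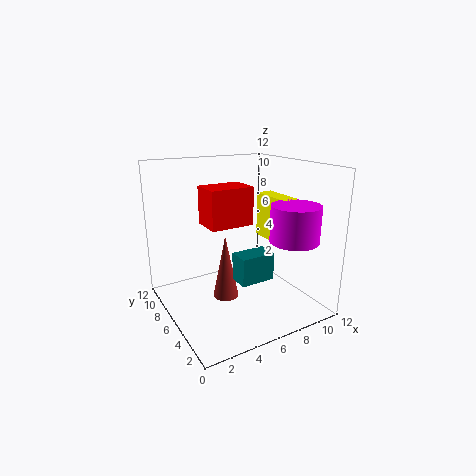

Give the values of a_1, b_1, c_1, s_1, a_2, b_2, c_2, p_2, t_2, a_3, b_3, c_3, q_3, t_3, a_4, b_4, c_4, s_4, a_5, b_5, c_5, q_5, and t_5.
a_1 = 4
b_1 = 4.5
c_1 = 2
s_1 = 1
a_2 = 3.5
b_2 = 1
c_2 = 4.5
p_2 = 2.5
t_2 = 2
a_3 = 9.5
b_3 = 4.5
c_3 = 5
q_3 = 4
t_3 = 4
a_4 = 9.5
b_4 = 3
c_4 = 6
s_4 = 2
a_5 = 3
b_5 = 4.5
c_5 = 7.5
q_5 = 2.5
t_5 = 3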